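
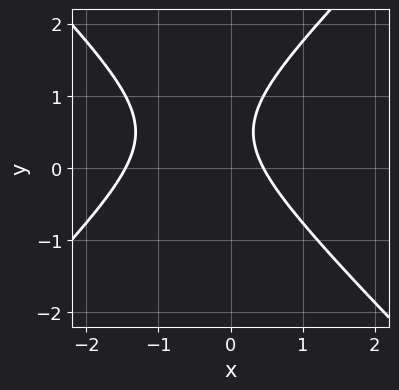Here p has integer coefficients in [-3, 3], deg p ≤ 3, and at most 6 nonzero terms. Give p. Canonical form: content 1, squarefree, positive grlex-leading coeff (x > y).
3*x^2 - 3*y^2 + 3*x + 3*y - 2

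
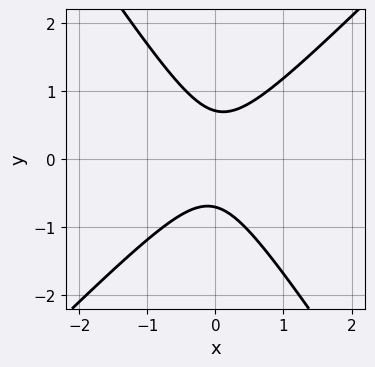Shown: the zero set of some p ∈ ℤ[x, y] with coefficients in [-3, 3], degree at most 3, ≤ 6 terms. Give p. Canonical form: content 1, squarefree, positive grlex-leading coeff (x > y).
1. deg p = 2.
2. From the axis intercepts and sections: the curve avoids every integer x-axis point in the box.
3. Together with the visible shape, these determine p as stated.

3*x^2 - x*y - 2*y^2 + 1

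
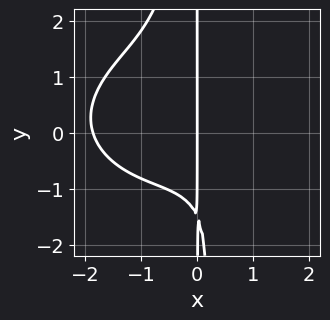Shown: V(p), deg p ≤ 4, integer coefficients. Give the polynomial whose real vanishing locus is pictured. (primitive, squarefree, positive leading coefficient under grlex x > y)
x^4 + 2*x^2*y^2 + x^3 + 2*x*y + 3*x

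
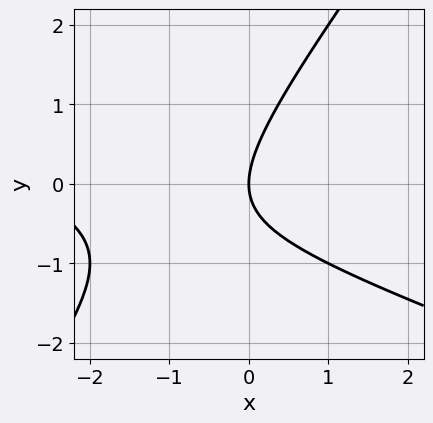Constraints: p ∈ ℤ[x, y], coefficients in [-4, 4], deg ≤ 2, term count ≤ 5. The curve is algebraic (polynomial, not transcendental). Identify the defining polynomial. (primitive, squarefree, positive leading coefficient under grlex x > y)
x^2 + 2*x*y - 2*y^2 + 3*x

1. The degree is 2 — no degree-1 curve has this shape.
2. Observable constraints: it crosses the y-axis at the gridline y = 0; it crosses the x-axis at the gridline x = 0.
3. These observations pin down the coefficients.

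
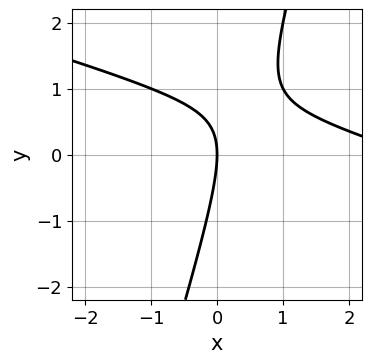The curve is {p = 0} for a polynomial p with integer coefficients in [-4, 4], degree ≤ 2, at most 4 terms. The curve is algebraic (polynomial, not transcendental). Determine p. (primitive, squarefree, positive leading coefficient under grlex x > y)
x^2 + 3*x*y - y^2 - 3*x

1. The degree is 2 — the shape is more complex than any degree-1 curve.
2. Reading off the gridlines: one y-axis crossing is at y = 0; it crosses the x-axis at the gridline x = 0.
3. Putting this together gives p.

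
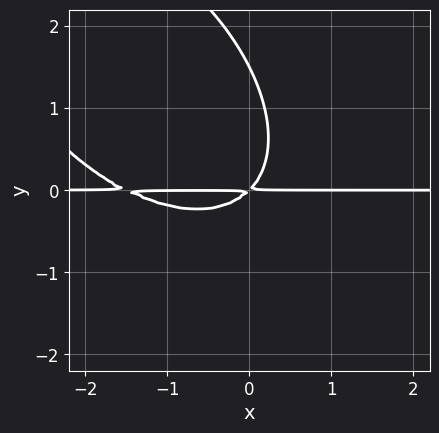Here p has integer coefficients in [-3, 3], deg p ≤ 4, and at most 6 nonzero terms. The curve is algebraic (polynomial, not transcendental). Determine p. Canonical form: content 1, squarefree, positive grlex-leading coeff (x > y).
2*x^2*y + 2*x*y^2 + 2*y^3 + 3*x*y - 3*y^2

1. Degree: no degree-2 curve has this shape, so deg p = 3.
2. Against the integer gridlines: the visible x-axis segment lies entirely on the curve.
3. Fitting integer coefficients to these (and the overall shape) gives p.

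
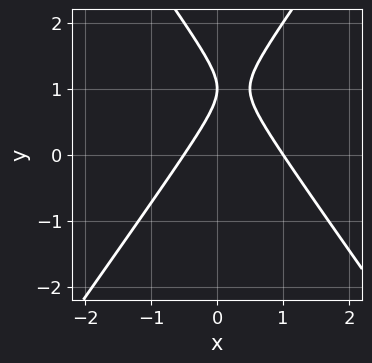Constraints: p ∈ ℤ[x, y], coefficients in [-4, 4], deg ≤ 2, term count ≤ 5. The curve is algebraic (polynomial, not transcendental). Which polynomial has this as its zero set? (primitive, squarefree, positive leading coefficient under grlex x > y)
2*x^2 - y^2 - x + 2*y - 1

1. The degree is 2 — a generic line meets the curve in up to 2 points.
2. From the axis intercepts and sections: one y-axis crossing is at y = 1; it crosses the x-axis at the gridline x = 1.
3. Putting this together gives p.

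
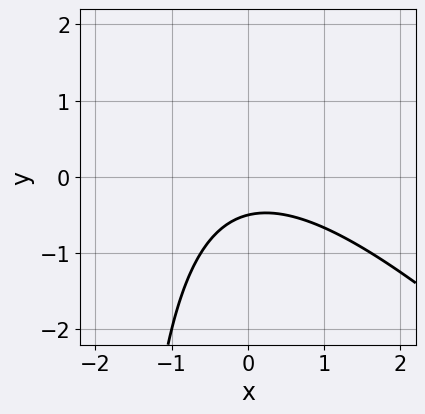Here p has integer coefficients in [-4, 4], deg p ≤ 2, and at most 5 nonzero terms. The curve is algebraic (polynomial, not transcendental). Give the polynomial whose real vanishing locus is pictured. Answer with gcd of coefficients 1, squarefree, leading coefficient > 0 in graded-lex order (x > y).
x^2 + x*y + 2*y + 1

1. The degree is 2 — no degree-1 curve has this shape.
2. Checking where it meets the axes: it misses every integer gridline on the x-axis.
3. Fitting integer coefficients to these (and the overall shape) gives p.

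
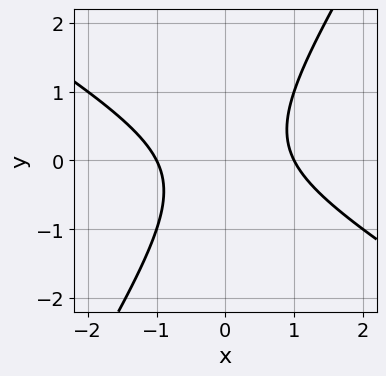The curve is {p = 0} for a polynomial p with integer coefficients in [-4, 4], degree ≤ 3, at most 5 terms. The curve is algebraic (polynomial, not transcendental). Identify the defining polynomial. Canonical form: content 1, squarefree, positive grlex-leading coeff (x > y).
x^2 + x*y - y^2 - 1

1. The degree is 2 — no degree-1 curve has this shape.
2. Against the integer gridlines: the curve avoids every integer y-axis point in the box; the x-axis gridline crossings are at x ∈ {-1, 1}.
3. Assembling these constraints gives the stated polynomial.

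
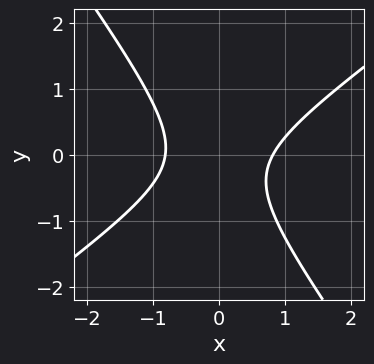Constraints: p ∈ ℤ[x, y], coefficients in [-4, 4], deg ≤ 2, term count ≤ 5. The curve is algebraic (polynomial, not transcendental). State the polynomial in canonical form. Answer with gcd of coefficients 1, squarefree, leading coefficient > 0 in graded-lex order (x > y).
(a) Degree: a generic line meets the curve in up to 2 points, so deg p = 2.
(b) Observable constraints: it misses every integer gridline on the y-axis.
(c) Fitting integer coefficients to these (and the overall shape) gives p.

3*x^2 - 2*x*y - 3*y^2 - y - 2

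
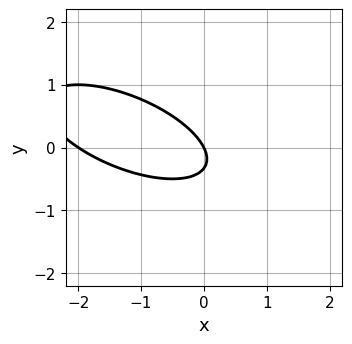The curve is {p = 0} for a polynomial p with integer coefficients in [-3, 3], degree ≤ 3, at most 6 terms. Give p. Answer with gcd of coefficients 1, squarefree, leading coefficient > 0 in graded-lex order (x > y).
(a) Degree: the shape is more complex than any degree-1 curve, so deg p = 2.
(b) Checking where it meets the axes: among the integer gridlines, it crosses the x-axis at x ∈ {-2, 0}; it crosses the y-axis at the gridline y = 0.
(c) Solving for integer coefficients yields p as stated.

x^2 + 2*x*y + 3*y^2 + 2*x + y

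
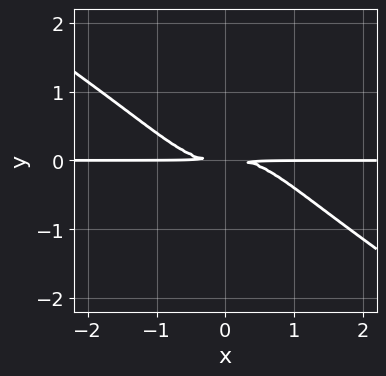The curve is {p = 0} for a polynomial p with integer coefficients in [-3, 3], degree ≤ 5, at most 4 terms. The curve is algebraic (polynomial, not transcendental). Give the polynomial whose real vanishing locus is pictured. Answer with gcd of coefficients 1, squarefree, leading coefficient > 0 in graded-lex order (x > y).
1. The degree is 4 — no degree-3 curve has this shape.
2. Checking where it meets the axes: every point of the x-axis in the box is on the curve.
3. Solving for integer coefficients yields p as stated.

2*x^3*y + 3*x^2*y^2 + 2*y^2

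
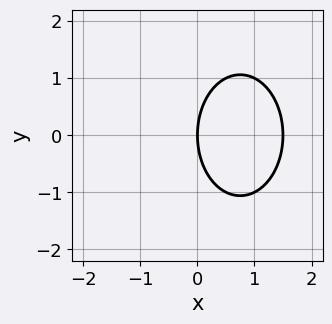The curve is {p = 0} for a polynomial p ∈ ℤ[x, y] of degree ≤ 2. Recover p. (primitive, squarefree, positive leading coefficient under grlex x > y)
The degree is 2 — no degree-1 curve has this shape.
Symmetries: the y ↦ −y reflection is a symmetry, so y appears only in even powers.
Checking where it meets the axes: it meets the y-axis at y = 0 (among the integer gridlines); one x-axis crossing is at x = 0.
The integer polynomial consistent with all of this is the stated p.

2*x^2 + y^2 - 3*x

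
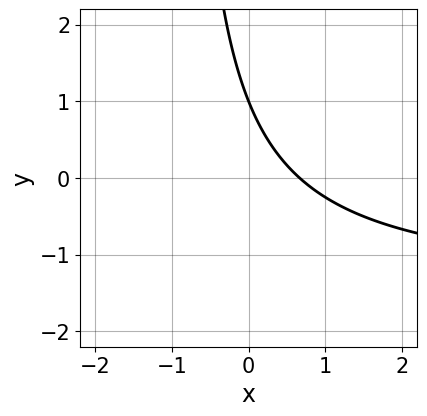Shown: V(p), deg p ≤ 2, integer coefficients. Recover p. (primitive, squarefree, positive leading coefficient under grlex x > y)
2*x*y + 3*x + 2*y - 2

Degree: no degree-1 curve has this shape, so deg p = 2.
Against the integer gridlines: one y-axis crossing is at y = 1.
Putting this together gives p.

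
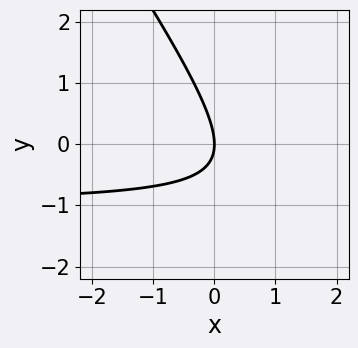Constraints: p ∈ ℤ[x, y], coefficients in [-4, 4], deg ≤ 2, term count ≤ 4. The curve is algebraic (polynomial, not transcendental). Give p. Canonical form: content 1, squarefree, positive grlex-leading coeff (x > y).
3*x*y + 2*y^2 + 3*x

1. Degree: the shape is more complex than any degree-1 curve, so deg p = 2.
2. From the axis intercepts and sections: one x-axis crossing is at x = 0; it meets the y-axis at y = 0 (among the integer gridlines).
3. Putting this together gives p.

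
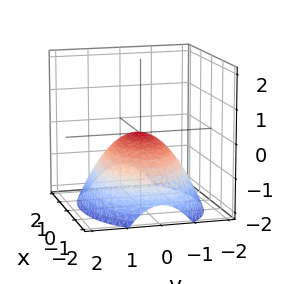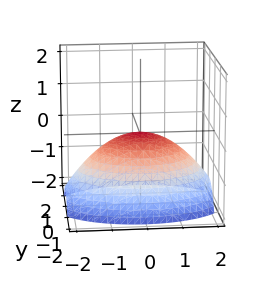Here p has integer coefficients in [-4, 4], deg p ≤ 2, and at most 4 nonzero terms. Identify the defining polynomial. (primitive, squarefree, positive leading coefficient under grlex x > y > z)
First, the degree is 2 — a paraboloid; a quadric.
Next, symmetries: the x ↦ −x reflection is a symmetry, so x appears only in even powers; the y ↦ −y reflection is a symmetry, so y appears only in even powers.
Then, from the visible intercepts: it crosses the y-axis at the gridline y = 0; it meets the x-axis at x = 0 (among the integer gridlines).
Finally, the integer polynomial consistent with all of this is the stated p.

x^2 + 2*y^2 + 3*z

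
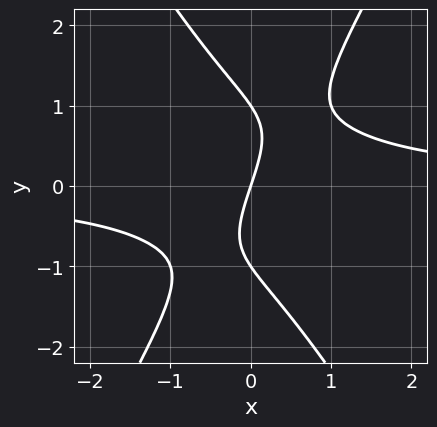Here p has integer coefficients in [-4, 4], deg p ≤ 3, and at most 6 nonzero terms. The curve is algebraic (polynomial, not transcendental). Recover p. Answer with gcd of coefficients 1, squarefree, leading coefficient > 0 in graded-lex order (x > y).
(a) deg p = 3. A generic line meets the curve in up to 3 points.
(b) Against the integer gridlines: among the integer gridlines, it crosses the y-axis at y ∈ {-1, 0, 1}; one x-axis crossing is at x = 0.
(c) Matching integer coefficients to the picture gives p.

3*x^2*y - y^3 - 3*x + y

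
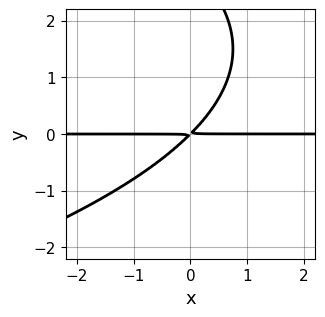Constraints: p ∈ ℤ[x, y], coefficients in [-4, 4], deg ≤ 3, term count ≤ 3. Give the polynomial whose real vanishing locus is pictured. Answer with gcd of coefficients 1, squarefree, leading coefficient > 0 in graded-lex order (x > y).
1. The degree is 3 — no degree-2 curve has this shape.
2. From the axis intercepts and sections: every point of the x-axis in the box is on the curve.
3. Together with the visible shape, these determine p as stated.

y^3 + 3*x*y - 3*y^2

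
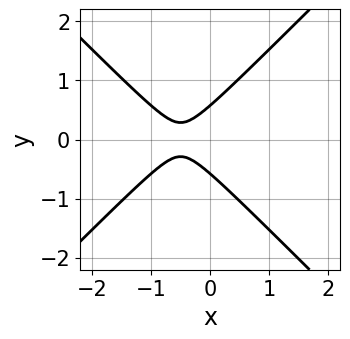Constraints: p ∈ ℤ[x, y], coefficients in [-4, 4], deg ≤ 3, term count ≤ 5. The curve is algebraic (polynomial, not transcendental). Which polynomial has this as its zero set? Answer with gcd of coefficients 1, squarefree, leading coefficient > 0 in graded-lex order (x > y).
3*x^2 - 3*y^2 + 3*x + 1

deg p = 2. No degree-1 curve has this shape.
Symmetries: it's symmetric under y → −y, forcing even powers of y.
From the visible intercepts: it misses every integer gridline on the x-axis.
These observations pin down the coefficients.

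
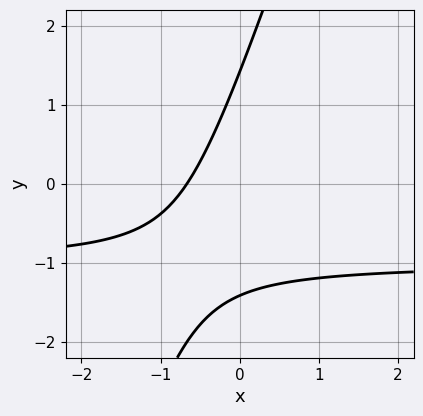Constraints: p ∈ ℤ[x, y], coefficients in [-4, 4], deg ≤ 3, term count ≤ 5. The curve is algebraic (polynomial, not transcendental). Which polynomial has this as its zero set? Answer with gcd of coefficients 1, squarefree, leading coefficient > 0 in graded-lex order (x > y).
3*x*y - y^2 + 3*x + 2

(a) The degree is 2 — the shape is more complex than any degree-1 curve.
(b) Putting this together gives p.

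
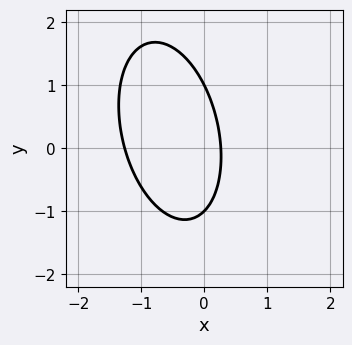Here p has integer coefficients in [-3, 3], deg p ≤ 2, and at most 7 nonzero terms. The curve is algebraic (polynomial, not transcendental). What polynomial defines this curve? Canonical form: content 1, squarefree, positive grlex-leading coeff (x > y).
First, deg p = 2.
Next, against the integer gridlines: among the integer gridlines, it crosses the y-axis at y ∈ {-1, 1}.
Finally, fitting integer coefficients to these (and the overall shape) gives p.

3*x^2 + x*y + y^2 + 3*x - 1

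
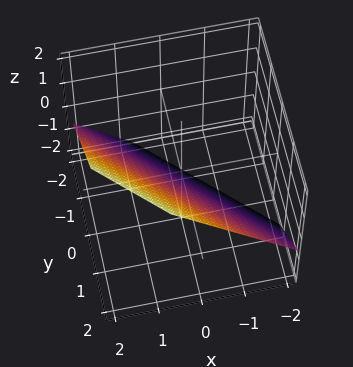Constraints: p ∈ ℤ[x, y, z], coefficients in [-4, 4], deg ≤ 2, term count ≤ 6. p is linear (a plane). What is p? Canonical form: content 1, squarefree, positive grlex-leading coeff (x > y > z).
Degree: every cross-section is a straight line — this is a plane, so deg p = 1.
The integer polynomial consistent with all of this is the stated p.

3*x + 3*y - 3*z - 2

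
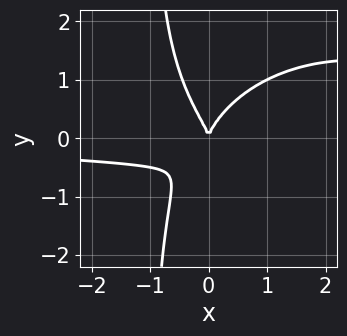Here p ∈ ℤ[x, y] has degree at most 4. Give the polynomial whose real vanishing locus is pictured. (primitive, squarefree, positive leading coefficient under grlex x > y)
x^3*y + 2*x*y^3 - 3*x^2*y + 2*y^3 - 2*x^2

(a) The degree is 4 — a generic line meets the curve in up to 4 points.
(b) Checking where it meets the axes: it meets the x-axis at x = 0 (among the integer gridlines); one y-axis crossing is at y = 0.
(c) Matching integer coefficients to the picture gives p.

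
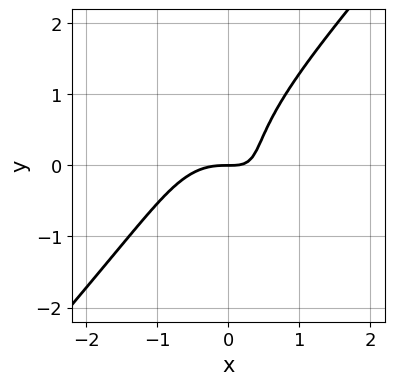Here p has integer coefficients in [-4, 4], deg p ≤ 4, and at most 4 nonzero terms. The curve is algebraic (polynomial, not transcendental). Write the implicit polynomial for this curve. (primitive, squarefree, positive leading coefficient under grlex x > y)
3*x^3 - 2*y^3 + 3*x*y - 2*y

1. The degree is 3 — the shape is more complex than any degree-2 curve.
2. From the visible intercepts: one y-axis crossing is at y = 0; one x-axis crossing is at x = 0.
3. The integer polynomial consistent with all of this is the stated p.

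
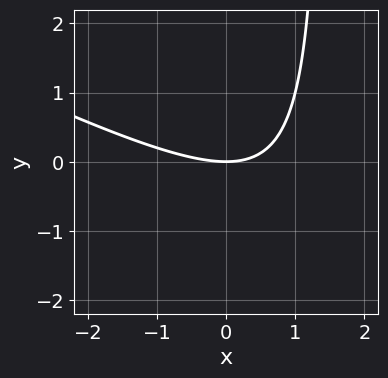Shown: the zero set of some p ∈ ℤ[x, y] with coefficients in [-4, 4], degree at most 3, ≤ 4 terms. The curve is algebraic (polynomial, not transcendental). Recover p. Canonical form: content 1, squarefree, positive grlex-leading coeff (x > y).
First, deg p = 2. No degree-1 curve has this shape.
Next, from the axis intercepts and sections: it crosses the y-axis at the gridline y = 0; it crosses the x-axis at the gridline x = 0.
Finally, solving for integer coefficients yields p as stated.

x^2 + 2*x*y - 3*y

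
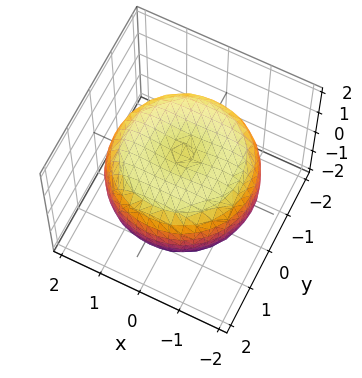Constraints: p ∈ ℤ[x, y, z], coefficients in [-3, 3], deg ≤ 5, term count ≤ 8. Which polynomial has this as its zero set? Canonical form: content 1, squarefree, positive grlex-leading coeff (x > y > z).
x^4 + 2*x^2*y^2 + y^4 - 2*x^2 - 2*y^2 + 3*z^2 - 3

deg p = 4. No degree-3 surface has this shape.
By symmetry, the z-axis is an axis of rotation, so x and y enter only as x² + y².
Observable constraints: a circular section at z = 1 has radius between 1 and 2; among the integer gridlines, it crosses the z-axis at z ∈ {-1, 1}.
Assembling these constraints gives the stated polynomial.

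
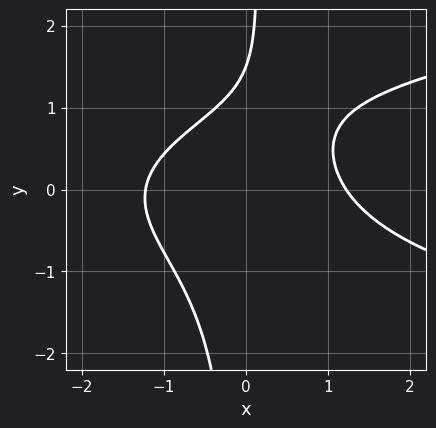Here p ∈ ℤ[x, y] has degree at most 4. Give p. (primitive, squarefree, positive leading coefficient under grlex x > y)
(a) deg p = 3.
(b) Solving for integer coefficients yields p as stated.

3*x*y^2 - 2*x^2 - x*y - 2*y + 3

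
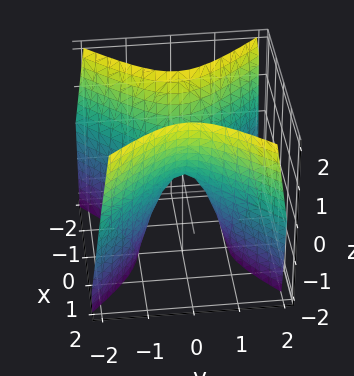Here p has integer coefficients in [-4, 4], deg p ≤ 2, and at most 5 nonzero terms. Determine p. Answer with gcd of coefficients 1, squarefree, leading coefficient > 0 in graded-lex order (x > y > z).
2*x^2 - 2*y^2 - z

(a) deg p = 2. A hyperbolic paraboloid; a quadric.
(b) Symmetries: it's symmetric under y → −y, forcing even powers of y; mirror symmetry x ↦ −x ⇒ only even powers of x.
(c) Reading off the gridlines: one z-axis crossing is at z = 0; one y-axis crossing is at y = 0; it meets the x-axis at x = 0 (among the integer gridlines).
(d) Putting this together gives p.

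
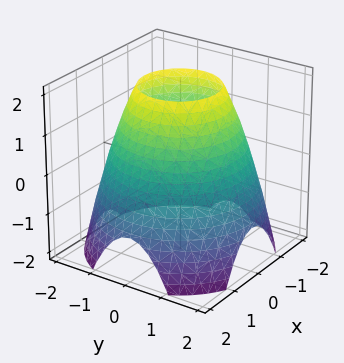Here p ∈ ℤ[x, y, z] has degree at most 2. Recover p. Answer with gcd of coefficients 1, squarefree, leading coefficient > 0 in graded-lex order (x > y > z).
deg p = 2. A generic line meets the surface in up to 2 points.
Symmetries: rotational symmetry about the z-axis ⇒ p depends on x, y only through x² + y².
Against the integer gridlines: the surface avoids every integer z-axis point in the box; a circular section at z = 1 has radius between 1 and 2.
Assembling these constraints gives the stated polynomial.

x^2 + y^2 + z - 3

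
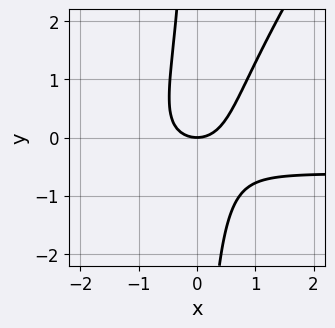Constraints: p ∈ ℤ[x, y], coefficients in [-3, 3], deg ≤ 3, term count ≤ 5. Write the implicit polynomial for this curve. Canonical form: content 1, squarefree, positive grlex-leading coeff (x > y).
First, degree: the shape is more complex than any degree-2 curve, so deg p = 3.
Then, observable constraints: it crosses the x-axis at the gridline x = 0; it crosses the y-axis at the gridline y = 0.
Finally, assembling these constraints gives the stated polynomial.

3*x^2*y - 2*x*y^2 + 2*x^2 - 2*y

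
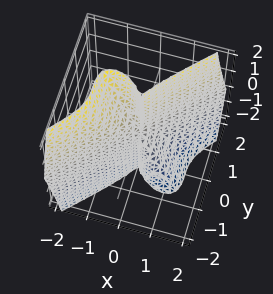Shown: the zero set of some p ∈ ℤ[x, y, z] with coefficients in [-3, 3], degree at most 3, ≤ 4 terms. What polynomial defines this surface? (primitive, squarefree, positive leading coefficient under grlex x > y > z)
3*x^3 + 2*x^2*z - 3*y^3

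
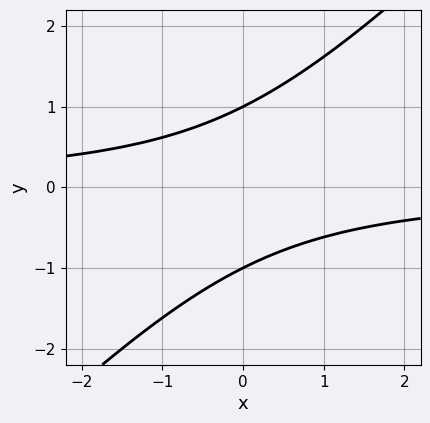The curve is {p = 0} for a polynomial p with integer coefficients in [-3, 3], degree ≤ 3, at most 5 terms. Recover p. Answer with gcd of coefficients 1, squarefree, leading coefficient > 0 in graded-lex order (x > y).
First, degree: a generic line meets the curve in up to 2 points, so deg p = 2.
Then, against the integer gridlines: among the integer gridlines, it crosses the y-axis at y ∈ {-1, 1}; no x-intercept at any integer in the box.
Finally, matching integer coefficients to the picture gives p.

x*y - y^2 + 1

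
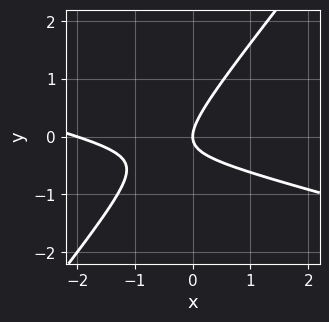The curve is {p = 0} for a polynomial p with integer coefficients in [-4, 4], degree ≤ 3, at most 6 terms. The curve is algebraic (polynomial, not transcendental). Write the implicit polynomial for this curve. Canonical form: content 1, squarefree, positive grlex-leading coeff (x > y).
The degree is 2 — a generic line meets the curve in up to 2 points.
Reading off the gridlines: the x-axis gridline crossings are at x ∈ {-2, 0}; one y-axis crossing is at y = 0.
The integer polynomial consistent with all of this is the stated p.

x^2 + 3*x*y - 3*y^2 + 2*x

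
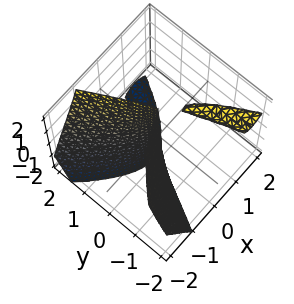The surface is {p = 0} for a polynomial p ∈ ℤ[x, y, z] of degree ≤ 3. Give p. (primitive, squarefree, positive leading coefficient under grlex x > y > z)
3*x^3 - x*y^2 + 3*x*y*z + 3*y^2 + x

1. I count 3 distinct pieces. They look like related sheets of one shape, so recover p as a whole.
2. Degree: a generic line meets the surface in up to 3 points, so deg p = 3.
3. Checking where it meets the axes: it meets the x-axis at x = 0 (among the integer gridlines); one y-axis crossing is at y = 0; the visible z-axis segment lies entirely on the surface.
4. Putting this together gives p.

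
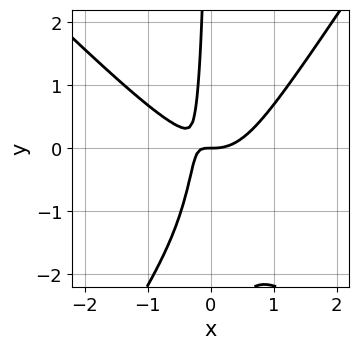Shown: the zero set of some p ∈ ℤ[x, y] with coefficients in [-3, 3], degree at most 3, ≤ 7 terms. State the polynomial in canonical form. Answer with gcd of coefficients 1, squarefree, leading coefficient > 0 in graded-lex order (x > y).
(a) The degree is 3 — no degree-2 curve has this shape.
(b) Checking where it meets the axes: it meets the x-axis at x = 0 (among the integer gridlines); it meets the y-axis at y = 0 (among the integer gridlines).
(c) The integer polynomial consistent with all of this is the stated p.

3*x^3 + x^2*y - 2*x*y^2 - 3*x*y - y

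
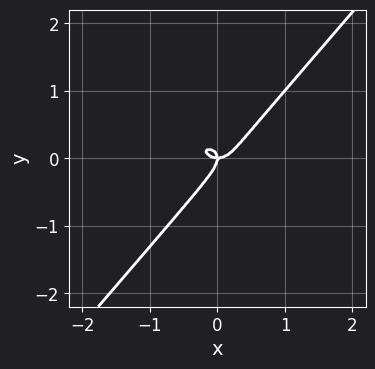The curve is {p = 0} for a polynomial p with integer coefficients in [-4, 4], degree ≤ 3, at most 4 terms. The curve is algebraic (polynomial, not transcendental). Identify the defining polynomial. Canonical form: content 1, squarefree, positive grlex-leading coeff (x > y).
2*x^3 + 2*x*y^2 - 3*y^3 - x*y

1. Degree: a generic line meets the curve in up to 3 points, so deg p = 3.
2. From the visible intercepts: one x-axis crossing is at x = 0; it crosses the y-axis at the gridline y = 0.
3. Together with the visible shape, these determine p as stated.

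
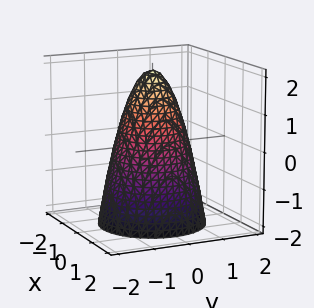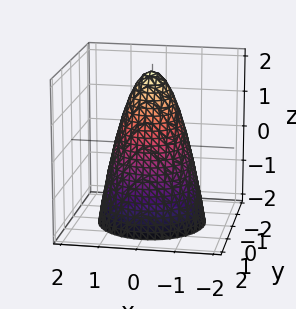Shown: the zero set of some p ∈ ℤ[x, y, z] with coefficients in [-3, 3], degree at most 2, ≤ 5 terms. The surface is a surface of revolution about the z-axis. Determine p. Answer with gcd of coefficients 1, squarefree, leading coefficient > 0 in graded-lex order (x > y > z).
2*x^2 + 2*y^2 + z - 2

First, the degree is 2 — a generic line meets the surface in up to 2 points.
Then, symmetries: rotational symmetry about the z-axis ⇒ p depends on x, y only through x² + y².
Then, reading off the gridlines: a circular section at z = 0 has radius exactly 1; the x-axis gridline crossings are at x ∈ {-1, 1}.
Finally, these observations pin down the coefficients. Check: (0, 0, 2) on the z-axis lies on the surface, and p(0, 0, 2) = 0. ✓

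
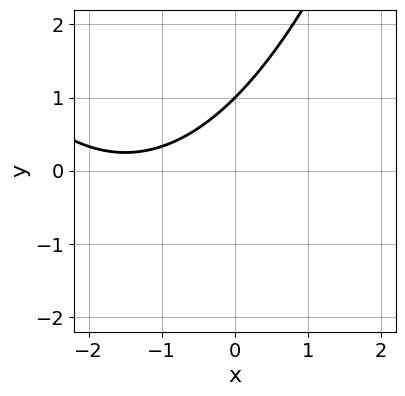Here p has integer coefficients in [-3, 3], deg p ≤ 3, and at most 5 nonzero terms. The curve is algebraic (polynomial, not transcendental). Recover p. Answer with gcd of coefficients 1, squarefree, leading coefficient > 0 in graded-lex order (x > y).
x^2 + 3*x - 3*y + 3

Degree: the shape is more complex than any degree-1 curve, so deg p = 2.
Checking where it meets the axes: the curve avoids every integer x-axis point in the box; one y-axis crossing is at y = 1.
Fitting integer coefficients to these (and the overall shape) gives p.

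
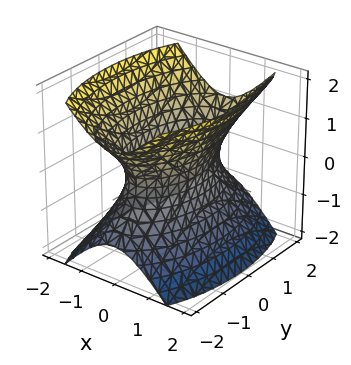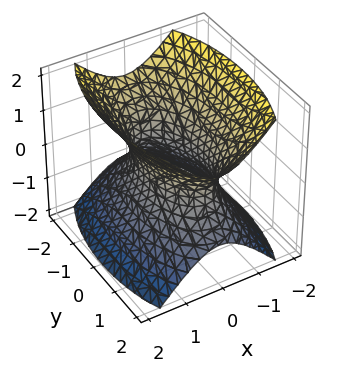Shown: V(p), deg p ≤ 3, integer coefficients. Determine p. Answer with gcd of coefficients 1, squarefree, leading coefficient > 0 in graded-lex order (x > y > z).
3*x^2 + y^2 - 2*z^2 - 2

Degree: one connected sheet with a waist; a quadric, so deg p = 2.
Symmetries: it's symmetric under x → −x, forcing even powers of x; the y ↦ −y reflection is a symmetry, so y appears only in even powers; mirror symmetry z ↦ −z ⇒ only even powers of z.
Observable constraints: the surface avoids every integer z-axis point in the box.
Fitting integer coefficients to these (and the overall shape) gives p.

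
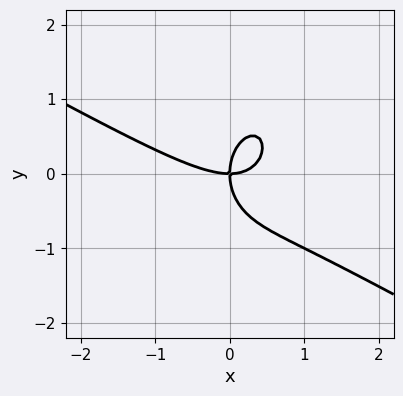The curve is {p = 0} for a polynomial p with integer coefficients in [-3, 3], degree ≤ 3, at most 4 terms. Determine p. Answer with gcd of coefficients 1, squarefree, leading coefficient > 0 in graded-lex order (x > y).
2*x^3 + 3*x^2*y + 2*y^3 - 3*x*y

1. deg p = 3.
2. From the visible intercepts: it crosses the y-axis at the gridline y = 0; it crosses the x-axis at the gridline x = 0.
3. Putting this together gives p.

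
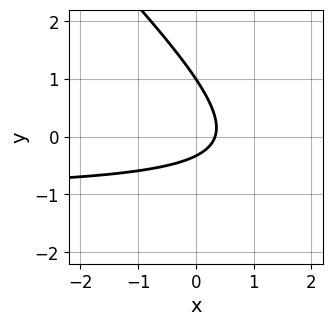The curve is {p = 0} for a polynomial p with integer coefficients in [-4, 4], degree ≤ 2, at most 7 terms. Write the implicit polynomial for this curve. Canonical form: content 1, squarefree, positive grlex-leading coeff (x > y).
(a) Degree: the shape is more complex than any degree-1 curve, so deg p = 2.
(b) Checking where it meets the axes: it crosses the y-axis at the gridline y = 1.
(c) Matching integer coefficients to the picture gives p.

3*x*y + 3*y^2 + 3*x - 2*y - 1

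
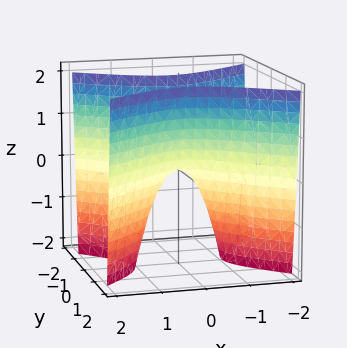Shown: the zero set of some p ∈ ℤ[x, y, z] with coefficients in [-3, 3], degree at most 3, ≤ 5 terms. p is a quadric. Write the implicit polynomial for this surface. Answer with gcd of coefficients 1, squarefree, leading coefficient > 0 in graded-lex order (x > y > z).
(a) The degree is 2 — a saddle surface; a quadric.
(b) Symmetries: the x ↦ −x reflection is a symmetry, so x appears only in even powers; mirror symmetry y ↦ −y ⇒ only even powers of y.
(c) From the axis intercepts and sections: it crosses the x-axis at the gridline x = 0; it meets the z-axis at z = 0 (among the integer gridlines); one y-axis crossing is at y = 0.
(d) Putting this together gives p.

2*x^2 - 3*y^2 + z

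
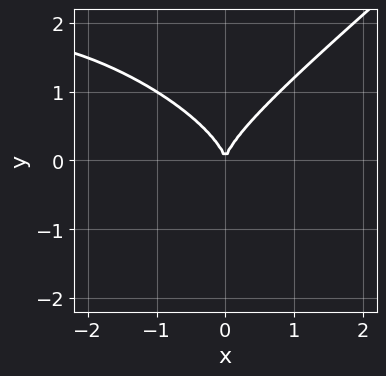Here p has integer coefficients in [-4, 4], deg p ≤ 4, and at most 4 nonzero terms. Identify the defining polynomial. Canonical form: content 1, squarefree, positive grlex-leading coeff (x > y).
x^3 + x^2*y - 3*y^3 + 3*x^2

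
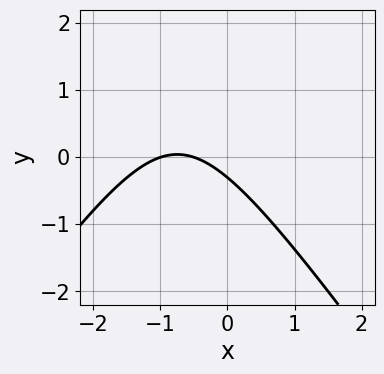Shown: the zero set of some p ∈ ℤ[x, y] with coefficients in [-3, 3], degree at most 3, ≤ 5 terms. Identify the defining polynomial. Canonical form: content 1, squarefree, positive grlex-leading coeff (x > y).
(a) Degree: the shape is more complex than any degree-1 curve, so deg p = 2.
(b) Reading off the gridlines: it crosses the x-axis at the gridline x = -1.
(c) Together with the visible shape, these determine p as stated.

2*x^2 - y^2 + 3*x + 3*y + 1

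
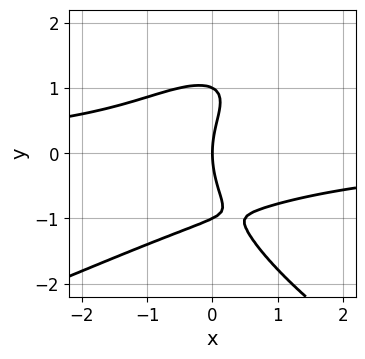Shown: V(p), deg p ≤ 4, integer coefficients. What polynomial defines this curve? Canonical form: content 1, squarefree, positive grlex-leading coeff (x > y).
y^4 + 2*x^2*y - 2*x*y^2 - y^2 + 3*x

1. deg p = 4.
2. Reading off the gridlines: it meets the x-axis at x = 0 (among the integer gridlines); the y-axis gridline crossings are at y ∈ {-1, 0, 1}.
3. Fitting integer coefficients to these (and the overall shape) gives p.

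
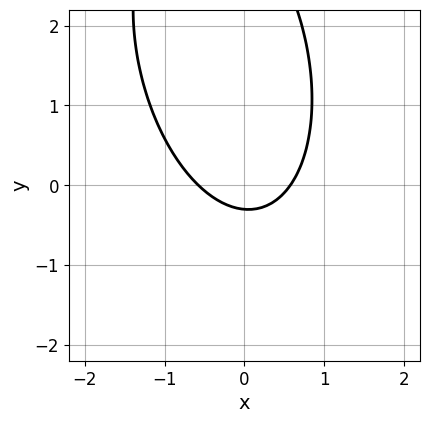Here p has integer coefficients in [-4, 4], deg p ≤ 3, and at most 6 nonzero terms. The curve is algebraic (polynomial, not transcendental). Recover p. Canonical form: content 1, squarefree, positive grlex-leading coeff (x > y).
1. The degree is 2 — the shape is more complex than any degree-1 curve.
2. Matching integer coefficients to the picture gives p.

3*x^2 + x*y + y^2 - 3*y - 1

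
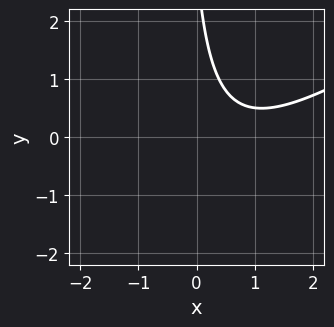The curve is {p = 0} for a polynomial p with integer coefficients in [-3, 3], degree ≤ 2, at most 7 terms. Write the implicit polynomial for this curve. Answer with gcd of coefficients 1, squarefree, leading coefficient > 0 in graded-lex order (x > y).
2*x^2 - 3*x*y - 3*x - y + 3

First, the degree is 2 — the shape is more complex than any degree-1 curve.
Then, from the axis intercepts and sections: it misses every integer gridline on the x-axis; it misses every integer gridline on the y-axis.
Finally, assembling these constraints gives the stated polynomial.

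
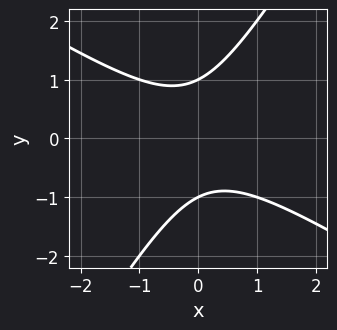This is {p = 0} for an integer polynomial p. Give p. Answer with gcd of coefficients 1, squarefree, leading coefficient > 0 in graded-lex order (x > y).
x^2 + x*y - y^2 + 1

1. Degree: a generic line meets the curve in up to 2 points, so deg p = 2.
2. Reading off the gridlines: among the integer gridlines, it crosses the y-axis at y ∈ {-1, 1}; no x-intercept at any integer in the box.
3. Putting this together gives p.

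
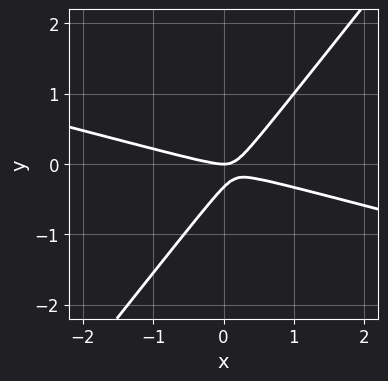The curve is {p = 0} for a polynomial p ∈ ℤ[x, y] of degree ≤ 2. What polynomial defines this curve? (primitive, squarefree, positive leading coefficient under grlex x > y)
1. deg p = 2.
2. From the axis intercepts and sections: one y-axis crossing is at y = 0; it crosses the x-axis at the gridline x = 0.
3. Together with the visible shape, these determine p as stated.

x^2 + 3*x*y - 3*y^2 - y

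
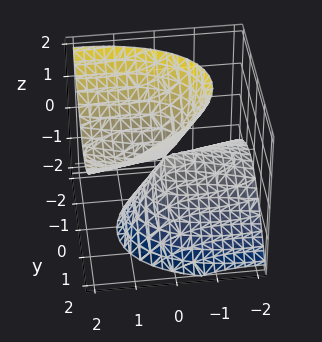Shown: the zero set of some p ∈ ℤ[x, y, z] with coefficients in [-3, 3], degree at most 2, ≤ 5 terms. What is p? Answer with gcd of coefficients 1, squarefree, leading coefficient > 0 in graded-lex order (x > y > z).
x^2 - x*y - 3*x*z + 3*y^2 - 2*z^2

First, degree: no degree-1 surface has this shape, so deg p = 2.
Then, against the integer gridlines: one z-axis crossing is at z = 0; it crosses the x-axis at the gridline x = 0; it crosses the y-axis at the gridline y = 0.
Finally, these observations pin down the coefficients.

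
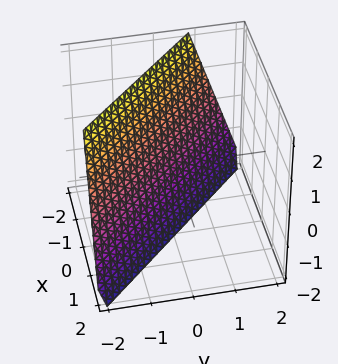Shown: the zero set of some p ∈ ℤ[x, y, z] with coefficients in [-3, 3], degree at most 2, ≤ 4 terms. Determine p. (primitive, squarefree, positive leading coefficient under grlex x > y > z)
First, deg p = 1. Every cross-section is a straight line — this is a plane.
Then, reading off the gridlines: it meets the z-axis at z = -2 (among the integer gridlines).
Finally, fitting integer coefficients to these (and the overall shape) gives p.

3*x + 3*y + z + 2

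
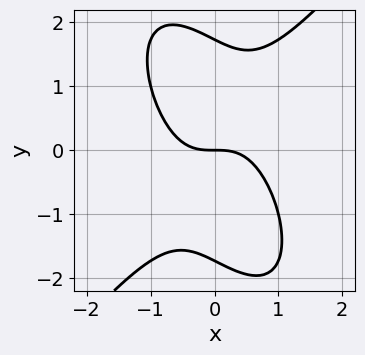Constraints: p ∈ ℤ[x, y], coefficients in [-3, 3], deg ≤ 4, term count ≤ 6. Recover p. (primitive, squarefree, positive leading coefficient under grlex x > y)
3*x^3 - x*y^2 - y^3 + 3*y

(a) Degree: the shape is more complex than any degree-2 curve, so deg p = 3.
(b) From the visible intercepts: it crosses the x-axis at the gridline x = 0; it crosses the y-axis at the gridline y = 0.
(c) Assembling these constraints gives the stated polynomial.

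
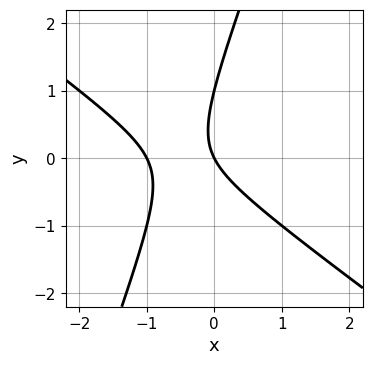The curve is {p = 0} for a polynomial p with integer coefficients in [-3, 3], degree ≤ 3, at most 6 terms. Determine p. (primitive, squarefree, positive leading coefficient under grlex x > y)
1. Degree: the shape is more complex than any degree-1 curve, so deg p = 2.
2. Checking where it meets the axes: among the integer gridlines, it crosses the x-axis at x ∈ {-1, 0}; the y-axis gridline crossings are at y ∈ {0, 1}.
3. Fitting integer coefficients to these (and the overall shape) gives p.

2*x^2 + 2*x*y - y^2 + 2*x + y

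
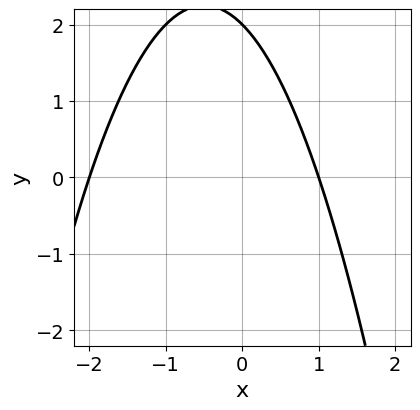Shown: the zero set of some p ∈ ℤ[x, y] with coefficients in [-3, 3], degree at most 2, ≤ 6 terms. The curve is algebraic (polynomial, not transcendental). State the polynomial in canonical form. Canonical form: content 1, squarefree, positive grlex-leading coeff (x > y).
x^2 + x + y - 2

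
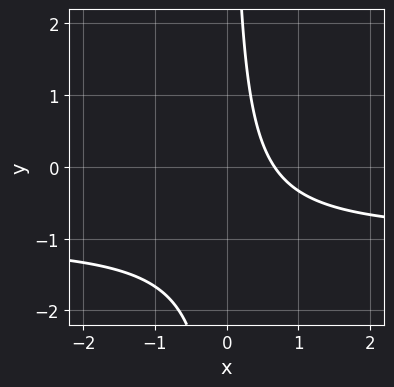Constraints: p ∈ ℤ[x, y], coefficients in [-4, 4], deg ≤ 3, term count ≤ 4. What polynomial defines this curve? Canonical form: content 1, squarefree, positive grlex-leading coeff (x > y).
First, the degree is 2 — a generic line meets the curve in up to 2 points.
Next, observable constraints: it misses every integer gridline on the y-axis.
Finally, solving for integer coefficients yields p as stated.

3*x*y + 3*x - 2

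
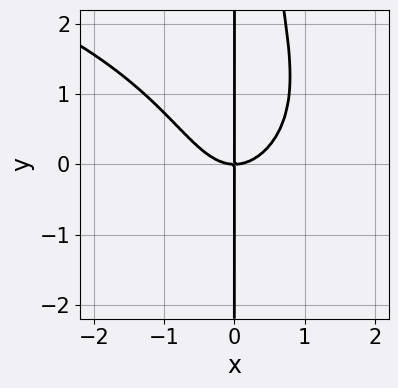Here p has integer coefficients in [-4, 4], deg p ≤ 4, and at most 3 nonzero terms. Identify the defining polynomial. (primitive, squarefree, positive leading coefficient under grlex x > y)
x^2*y^2 + 2*x^3 - 2*x*y

1. The degree is 4 — the shape is more complex than any degree-3 curve.
2. From the visible intercepts: the visible y-axis segment lies entirely on the curve; it crosses the x-axis at the gridline x = 0.
3. Together with the visible shape, these determine p as stated.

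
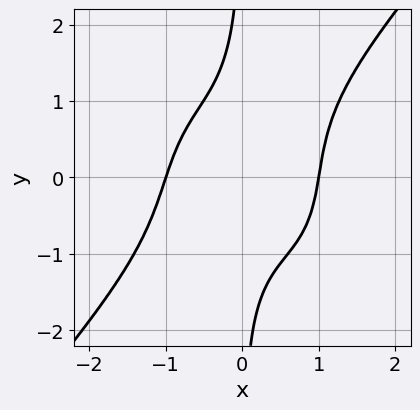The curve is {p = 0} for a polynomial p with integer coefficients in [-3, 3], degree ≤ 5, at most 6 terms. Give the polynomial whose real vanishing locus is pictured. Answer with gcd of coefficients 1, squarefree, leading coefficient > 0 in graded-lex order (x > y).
First, degree: a generic line meets the curve in up to 4 points, so deg p = 4.
Then, reading off the gridlines: the x-axis gridline crossings are at x ∈ {-1, 1}; no y-intercept at any integer in the box.
Finally, solving for integer coefficients yields p as stated.

3*x^4 - 2*x*y^3 + x^2*y - 3*x*y - 3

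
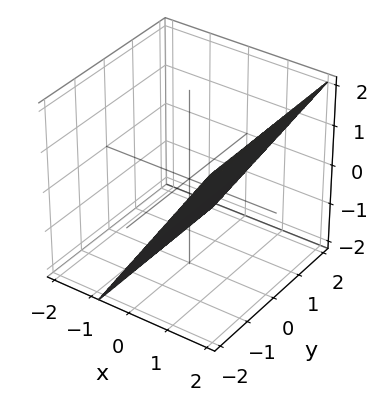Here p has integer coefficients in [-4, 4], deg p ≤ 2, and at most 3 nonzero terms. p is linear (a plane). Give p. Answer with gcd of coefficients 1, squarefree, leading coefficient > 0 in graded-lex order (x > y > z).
1. The degree is 1 — the surface is flat (a plane).
2. Checking where it meets the axes: the surface avoids every integer y-axis point in the box; it meets the z-axis at z = -1 (among the integer gridlines).
3. Putting this together gives p.

3*x - 2*z - 2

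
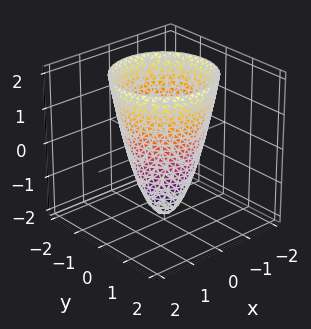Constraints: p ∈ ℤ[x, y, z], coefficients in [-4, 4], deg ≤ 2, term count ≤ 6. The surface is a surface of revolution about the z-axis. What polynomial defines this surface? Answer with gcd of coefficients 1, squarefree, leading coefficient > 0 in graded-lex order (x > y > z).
First, the degree is 2 — a generic line meets the surface in up to 2 points.
Next, symmetry: the z-axis is an axis of rotation, so x and y enter only as x² + y².
Then, observable constraints: the y-axis gridline crossings are at y ∈ {-1, 1}; a circular section at z = 2 has radius between 1 and 2.
Finally, putting this together gives p. Check: (0, 0, -2) on the z-axis lies on the surface, and p(0, 0, -2) = 0. ✓

2*x^2 + 2*y^2 - z - 2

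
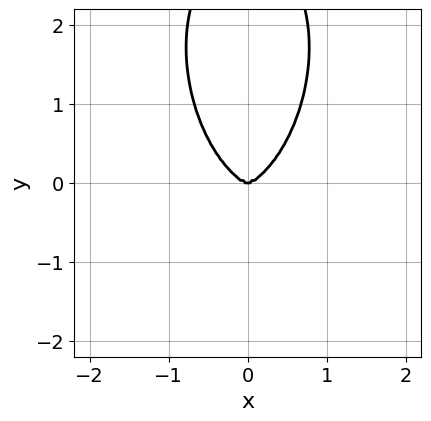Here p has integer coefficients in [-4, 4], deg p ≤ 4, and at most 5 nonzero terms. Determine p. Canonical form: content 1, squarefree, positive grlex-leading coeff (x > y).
(a) deg p = 4.
(b) Symmetries: mirror symmetry x ↦ −x ⇒ only even powers of x.
(c) Against the integer gridlines: one x-axis crossing is at x = 0; one y-axis crossing is at y = 0.
(d) These observations pin down the coefficients.

3*x^4 + 3*x^2*y^2 + y^4 - 3*y^3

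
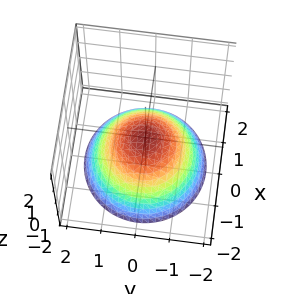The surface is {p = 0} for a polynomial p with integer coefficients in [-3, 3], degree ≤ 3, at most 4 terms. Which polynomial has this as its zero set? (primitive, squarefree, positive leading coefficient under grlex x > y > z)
First, the degree is 2 — a paraboloid; a quadric.
Then, symmetries: rotational symmetry about the z-axis ⇒ p depends on x, y only through x² + y².
Next, observable constraints: it crosses the x-axis at the gridline x = 0; it meets the y-axis at y = 0 (among the integer gridlines); it meets the z-axis at z = 0 (among the integer gridlines).
Finally, together with the visible shape, these determine p as stated.

2*x^2 + 2*y^2 + 3*z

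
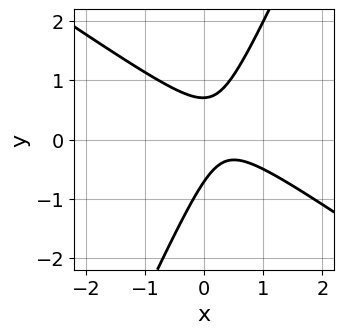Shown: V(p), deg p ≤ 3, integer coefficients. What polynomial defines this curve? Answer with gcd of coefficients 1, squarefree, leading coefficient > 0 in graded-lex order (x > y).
(a) Degree: a generic line meets the curve in up to 2 points, so deg p = 2.
(b) Against the integer gridlines: the curve avoids every integer x-axis point in the box.
(c) The integer polynomial consistent with all of this is the stated p.

3*x^2 + 3*x*y - 2*y^2 - 2*x + 1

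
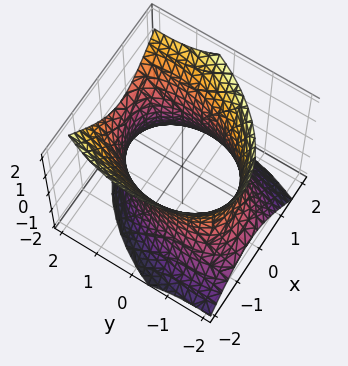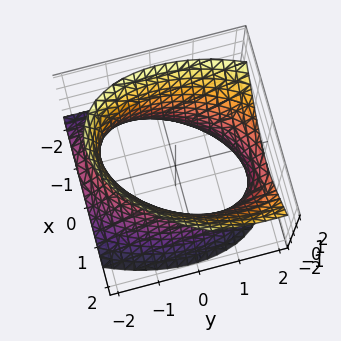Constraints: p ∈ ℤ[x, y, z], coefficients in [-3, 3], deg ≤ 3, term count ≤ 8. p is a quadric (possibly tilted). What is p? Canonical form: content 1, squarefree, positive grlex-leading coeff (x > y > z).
2*x^2 - x*y + y^2 - y*z - z^2 - 3

1. Degree: a generic line meets the surface in up to 2 points, so deg p = 2.
2. Against the integer gridlines: it misses every integer gridline on the z-axis.
3. These observations pin down the coefficients.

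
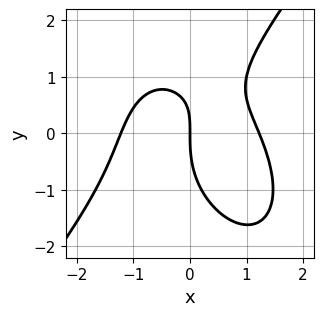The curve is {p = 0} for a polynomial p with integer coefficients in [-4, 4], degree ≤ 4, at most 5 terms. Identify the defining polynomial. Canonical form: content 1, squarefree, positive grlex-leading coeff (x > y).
2*x^3 - y^3 + 2*x*y - 3*x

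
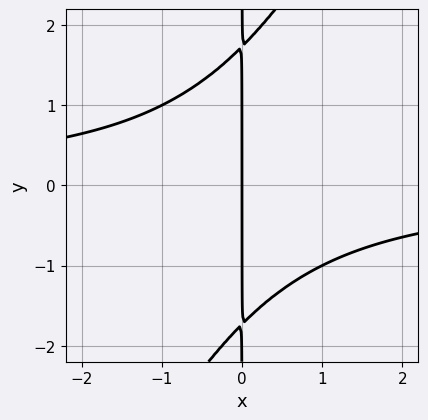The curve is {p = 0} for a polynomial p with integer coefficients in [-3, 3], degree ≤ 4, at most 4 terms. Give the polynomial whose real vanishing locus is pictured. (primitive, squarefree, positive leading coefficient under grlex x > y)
2*x^2*y - x*y^2 + 3*x

(a) Degree: a generic line meets the curve in up to 3 points, so deg p = 3.
(b) From the visible intercepts: the visible y-axis segment lies entirely on the curve; it crosses the x-axis at the gridline x = 0.
(c) These observations pin down the coefficients.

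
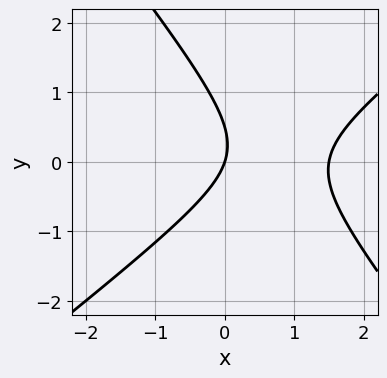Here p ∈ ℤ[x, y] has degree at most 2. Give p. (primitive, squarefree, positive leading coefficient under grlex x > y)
2*x^2 - x*y - 2*y^2 - 3*x + y

First, degree: the shape is more complex than any degree-1 curve, so deg p = 2.
Next, against the integer gridlines: it crosses the x-axis at the gridline x = 0; it meets the y-axis at y = 0 (among the integer gridlines).
Finally, the integer polynomial consistent with all of this is the stated p.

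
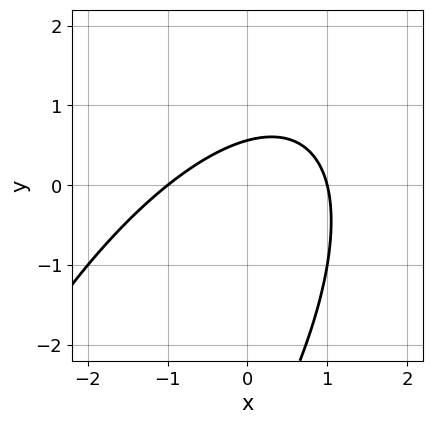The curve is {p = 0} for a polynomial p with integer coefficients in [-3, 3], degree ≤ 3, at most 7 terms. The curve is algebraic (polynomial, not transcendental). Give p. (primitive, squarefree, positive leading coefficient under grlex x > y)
2*x^2 - 2*x*y + y^2 + 3*y - 2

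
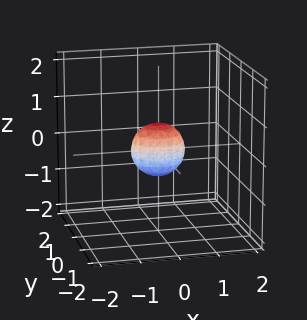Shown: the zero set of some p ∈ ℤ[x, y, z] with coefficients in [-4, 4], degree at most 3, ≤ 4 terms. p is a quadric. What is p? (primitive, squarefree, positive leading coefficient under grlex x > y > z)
2*x^2 + 3*y^2 + 2*z^2 - 1

(a) Degree: a closed, bounded, convex surface; a quadric, so deg p = 2.
(b) Symmetries: it's symmetric under z → −z, forcing even powers of z; mirror symmetry x ↦ −x ⇒ only even powers of x; mirror symmetry y ↦ −y ⇒ only even powers of y.
(c) These observations pin down the coefficients.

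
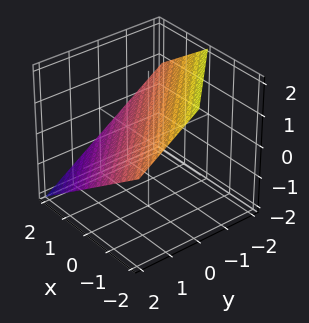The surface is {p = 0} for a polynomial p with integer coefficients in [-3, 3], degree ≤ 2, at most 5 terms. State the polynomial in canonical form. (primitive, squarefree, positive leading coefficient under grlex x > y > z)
2*x + 2*y + 3*z - 2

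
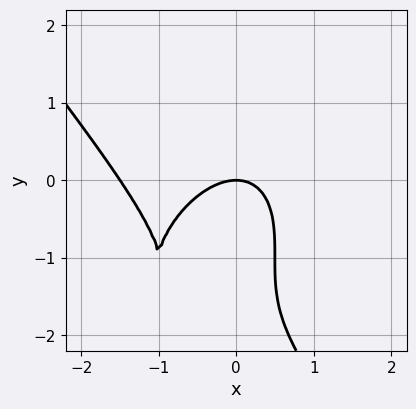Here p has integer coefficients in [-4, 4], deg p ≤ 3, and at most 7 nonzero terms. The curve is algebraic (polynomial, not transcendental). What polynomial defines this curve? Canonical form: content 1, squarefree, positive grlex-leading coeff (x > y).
Degree: no degree-2 curve has this shape, so deg p = 3.
Observable constraints: one x-axis crossing is at x = 0; it meets the y-axis at y = 0 (among the integer gridlines).
Together with the visible shape, these determine p as stated.

2*x^3 + y^3 + 3*x^2 + 3*y^2 + 3*y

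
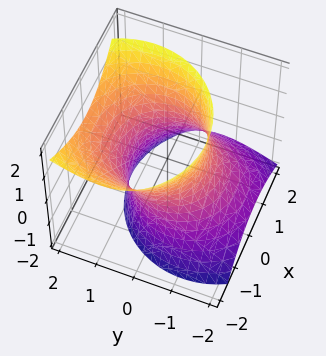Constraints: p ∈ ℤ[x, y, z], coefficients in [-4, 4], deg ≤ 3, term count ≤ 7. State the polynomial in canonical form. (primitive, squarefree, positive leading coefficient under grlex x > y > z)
First, deg p = 2.
Then, from the visible intercepts: the surface avoids every integer z-axis point in the box.
Finally, these observations pin down the coefficients.

2*x^2 + x*z + 2*y^2 - 2*y*z - z^2 - 3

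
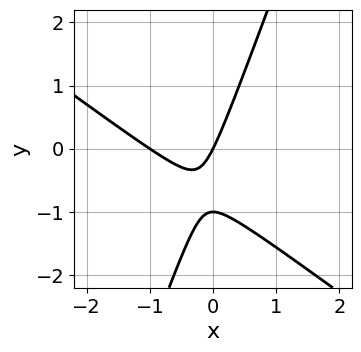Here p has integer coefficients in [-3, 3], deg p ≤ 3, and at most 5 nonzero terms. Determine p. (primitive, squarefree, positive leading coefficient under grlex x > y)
2*x^2 + 2*x*y - y^2 + 2*x - y

First, deg p = 2. A generic line meets the curve in up to 2 points.
Next, checking where it meets the axes: the y-axis gridline crossings are at y ∈ {-1, 0}; among the integer gridlines, it crosses the x-axis at x ∈ {-1, 0}.
Finally, these observations pin down the coefficients.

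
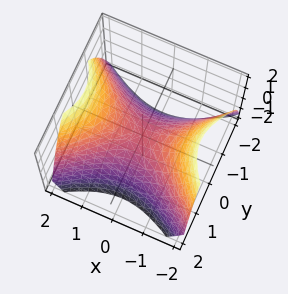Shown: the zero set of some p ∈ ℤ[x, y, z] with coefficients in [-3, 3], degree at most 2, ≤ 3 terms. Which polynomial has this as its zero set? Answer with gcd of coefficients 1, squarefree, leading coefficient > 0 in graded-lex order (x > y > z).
First, degree: a saddle surface; a quadric, so deg p = 2.
Next, symmetries: mirror symmetry x ↦ −x ⇒ only even powers of x; the y ↦ −y reflection is a symmetry, so y appears only in even powers.
Next, from the visible intercepts: one x-axis crossing is at x = 0; it meets the y-axis at y = 0 (among the integer gridlines).
Finally, assembling these constraints gives the stated polynomial.

2*x^2 - 3*y^2 - 3*z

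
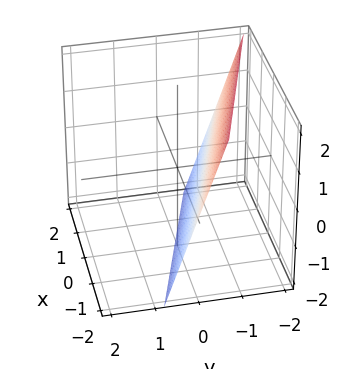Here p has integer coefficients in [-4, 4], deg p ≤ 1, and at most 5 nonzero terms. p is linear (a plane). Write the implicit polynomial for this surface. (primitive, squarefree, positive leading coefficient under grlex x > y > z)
1. Degree: every cross-section is a straight line — this is a plane, so deg p = 1.
2. Observable constraints: one z-axis crossing is at z = -2; one x-axis crossing is at x = -2.
3. Putting this together gives p.

x + 3*y + z + 2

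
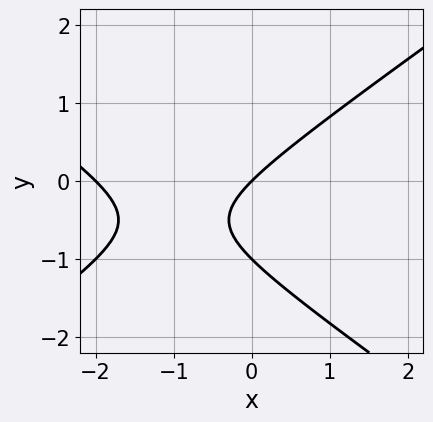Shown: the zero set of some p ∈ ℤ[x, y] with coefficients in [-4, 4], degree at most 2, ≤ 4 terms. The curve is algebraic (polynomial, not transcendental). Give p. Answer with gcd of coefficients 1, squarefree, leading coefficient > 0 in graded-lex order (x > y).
x^2 - 2*y^2 + 2*x - 2*y

Degree: a generic line meets the curve in up to 2 points, so deg p = 2.
Checking where it meets the axes: among the integer gridlines, it crosses the y-axis at y ∈ {-1, 0}; among the integer gridlines, it crosses the x-axis at x ∈ {-2, 0}.
These observations pin down the coefficients.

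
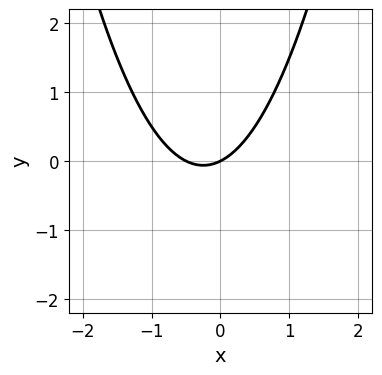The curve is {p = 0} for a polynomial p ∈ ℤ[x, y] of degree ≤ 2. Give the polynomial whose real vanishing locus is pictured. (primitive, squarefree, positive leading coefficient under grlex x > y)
2*x^2 + x - 2*y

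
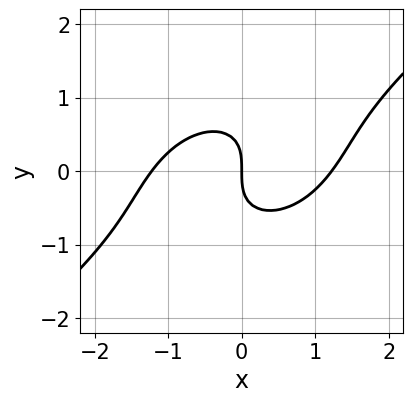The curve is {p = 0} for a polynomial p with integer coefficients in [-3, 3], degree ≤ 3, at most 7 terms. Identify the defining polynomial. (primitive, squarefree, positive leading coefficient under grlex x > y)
(a) deg p = 3.
(b) Against the integer gridlines: one y-axis crossing is at y = 0; it meets the x-axis at x = 0 (among the integer gridlines).
(c) Putting this together gives p.

2*x^3 - 3*x^2*y + 3*x*y^2 - 3*y^3 - 3*x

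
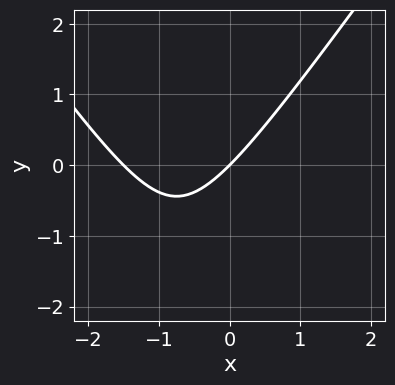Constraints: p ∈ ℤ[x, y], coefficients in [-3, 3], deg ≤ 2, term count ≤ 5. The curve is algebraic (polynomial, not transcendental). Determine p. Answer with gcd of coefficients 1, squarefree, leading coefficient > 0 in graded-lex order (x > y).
2*x^2 - y^2 + 3*x - 3*y

deg p = 2. A generic line meets the curve in up to 2 points.
Against the integer gridlines: one x-axis crossing is at x = 0; it meets the y-axis at y = 0 (among the integer gridlines).
The integer polynomial consistent with all of this is the stated p.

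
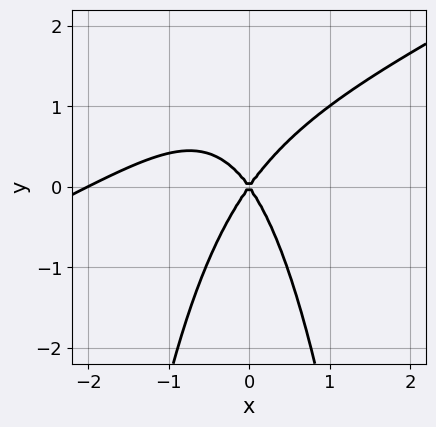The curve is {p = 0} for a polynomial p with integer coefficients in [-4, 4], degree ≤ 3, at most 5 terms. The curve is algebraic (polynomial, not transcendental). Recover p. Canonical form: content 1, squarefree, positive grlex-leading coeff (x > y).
x^3 - 2*x^2*y + 2*x^2 - y^2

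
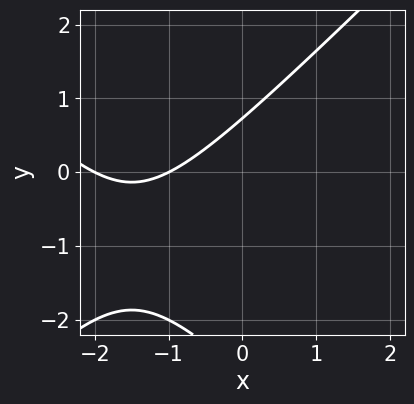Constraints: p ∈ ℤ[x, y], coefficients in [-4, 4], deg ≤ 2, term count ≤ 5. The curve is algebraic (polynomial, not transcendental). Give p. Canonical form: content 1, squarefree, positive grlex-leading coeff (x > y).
x^2 - y^2 + 3*x - 2*y + 2

Degree: no degree-1 curve has this shape, so deg p = 2.
From the visible intercepts: the x-axis gridline crossings are at x ∈ {-2, -1}.
These observations pin down the coefficients.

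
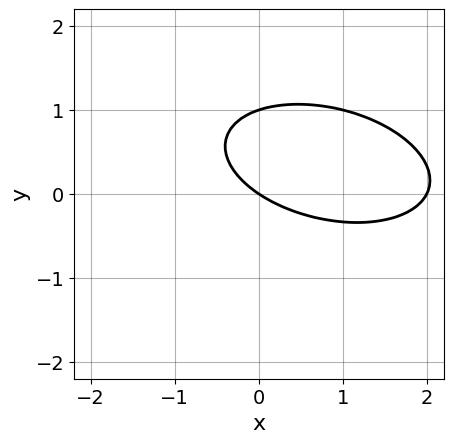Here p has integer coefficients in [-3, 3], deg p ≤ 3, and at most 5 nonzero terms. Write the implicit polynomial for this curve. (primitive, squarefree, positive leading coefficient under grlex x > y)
(a) deg p = 2.
(b) Reading off the gridlines: the x-axis gridline crossings are at x ∈ {0, 2}; among the integer gridlines, it crosses the y-axis at y ∈ {0, 1}.
(c) The integer polynomial consistent with all of this is the stated p.

x^2 + x*y + 3*y^2 - 2*x - 3*y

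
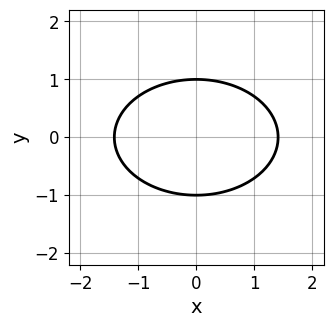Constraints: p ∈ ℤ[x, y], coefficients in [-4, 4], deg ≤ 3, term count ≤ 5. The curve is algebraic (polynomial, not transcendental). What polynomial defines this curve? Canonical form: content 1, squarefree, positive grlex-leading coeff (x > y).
x^2 + 2*y^2 - 2

deg p = 2. No degree-1 curve has this shape.
Symmetries: it's symmetric under x → −x, forcing even powers of x; it's symmetric under y → −y, forcing even powers of y.
Reading off the gridlines: among the integer gridlines, it crosses the y-axis at y ∈ {-1, 1}.
Matching integer coefficients to the picture gives p.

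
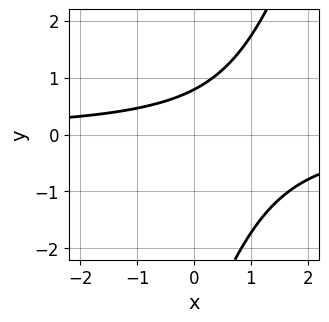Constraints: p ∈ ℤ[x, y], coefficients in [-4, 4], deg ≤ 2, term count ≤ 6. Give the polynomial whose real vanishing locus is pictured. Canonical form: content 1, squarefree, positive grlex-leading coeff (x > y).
1. The degree is 2 — no degree-1 curve has this shape.
2. From the visible intercepts: the curve avoids every integer x-axis point in the box.
3. The integer polynomial consistent with all of this is the stated p.

3*x*y - y^2 - 3*y + 3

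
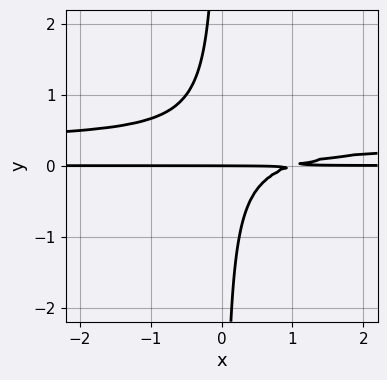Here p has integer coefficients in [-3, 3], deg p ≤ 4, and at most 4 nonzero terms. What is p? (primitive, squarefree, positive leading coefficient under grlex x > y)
First, degree: a generic line meets the curve in up to 3 points, so deg p = 3.
Then, observable constraints: it meets the y-axis at y = 0 (among the integer gridlines); the visible x-axis segment lies entirely on the curve.
Finally, the integer polynomial consistent with all of this is the stated p.

3*x*y^2 - x*y + y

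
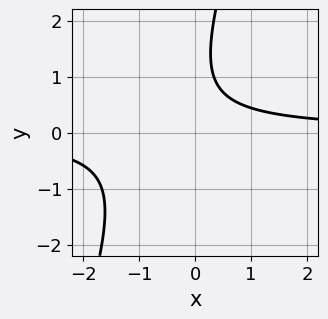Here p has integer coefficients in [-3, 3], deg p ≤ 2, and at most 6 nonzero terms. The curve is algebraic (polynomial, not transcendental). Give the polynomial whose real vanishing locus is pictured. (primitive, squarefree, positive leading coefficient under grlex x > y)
3*x*y - y^2 + 2*y - 2

(a) The degree is 2 — the shape is more complex than any degree-1 curve.
(b) From the visible intercepts: it misses every integer gridline on the y-axis; it misses every integer gridline on the x-axis.
(c) Assembling these constraints gives the stated polynomial.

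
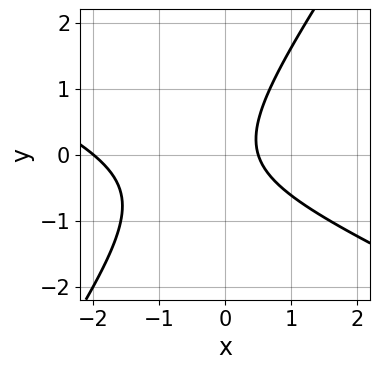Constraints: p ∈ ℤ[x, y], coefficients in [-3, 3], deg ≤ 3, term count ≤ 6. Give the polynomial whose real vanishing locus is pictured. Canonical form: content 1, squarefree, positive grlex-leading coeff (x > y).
Degree: no degree-1 curve has this shape, so deg p = 2.
Reading off the gridlines: one x-axis crossing is at x = -2; the curve avoids every integer y-axis point in the box.
Assembling these constraints gives the stated polynomial.

2*x^2 + 3*x*y - 3*y^2 + 3*x - 2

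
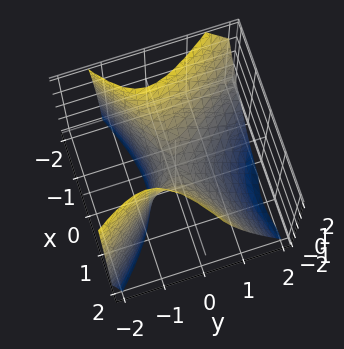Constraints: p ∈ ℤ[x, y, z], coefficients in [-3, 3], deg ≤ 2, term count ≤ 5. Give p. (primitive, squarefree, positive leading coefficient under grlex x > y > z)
2*x^2 - 2*x*y - 3*y^2 - 2*y*z - 2*z

First, the degree is 2 — the shape is more complex than any degree-1 surface.
Then, from the visible intercepts: it crosses the x-axis at the gridline x = 0; one z-axis crossing is at z = 0.
Finally, matching integer coefficients to the picture gives p.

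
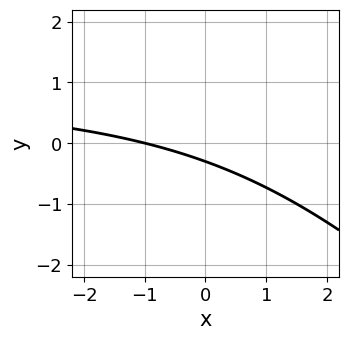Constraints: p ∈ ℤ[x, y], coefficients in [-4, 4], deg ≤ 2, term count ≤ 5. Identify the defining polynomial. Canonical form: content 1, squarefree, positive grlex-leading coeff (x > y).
deg p = 2. A generic line meets the curve in up to 2 points.
Reading off the gridlines: it crosses the x-axis at the gridline x = -1.
Solving for integer coefficients yields p as stated.

x*y + y^2 - x - 3*y - 1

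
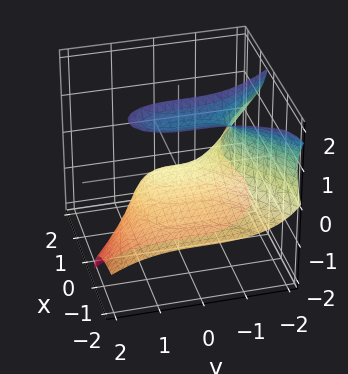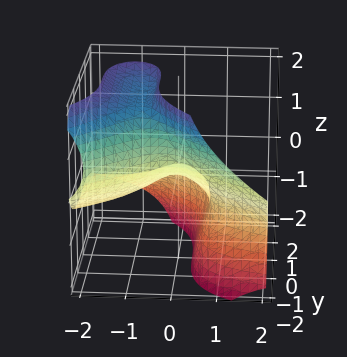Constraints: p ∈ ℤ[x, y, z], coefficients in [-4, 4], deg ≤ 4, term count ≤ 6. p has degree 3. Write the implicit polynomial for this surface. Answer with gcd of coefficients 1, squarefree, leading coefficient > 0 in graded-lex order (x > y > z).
First, deg p = 3.
Next, reading off the gridlines: it crosses the z-axis at the gridline z = 0; one x-axis crossing is at x = 0.
Finally, putting this together gives p.

2*x^2*z + 3*x*z^2 + y^3 + 2*x^2 + 2*z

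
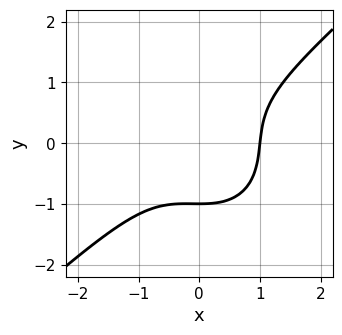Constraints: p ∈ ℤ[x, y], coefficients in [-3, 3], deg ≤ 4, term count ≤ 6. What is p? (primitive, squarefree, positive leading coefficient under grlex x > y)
3*x^3 - x^2*y - 3*y^3 - 3

deg p = 3.
Observable constraints: one y-axis crossing is at y = -1; it crosses the x-axis at the gridline x = 1.
Putting this together gives p.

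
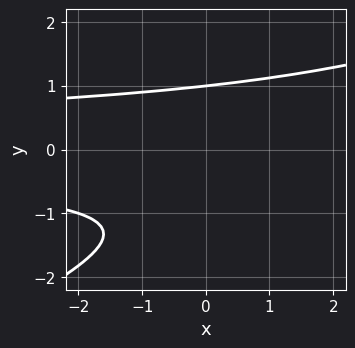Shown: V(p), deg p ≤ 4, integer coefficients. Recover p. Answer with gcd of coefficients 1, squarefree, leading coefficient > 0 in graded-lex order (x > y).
x*y^2 - 2*y^3 - 2*y^2 + y + 3

The degree is 3 — a generic line meets the curve in up to 3 points.
From the visible intercepts: it crosses the y-axis at the gridline y = 1; the curve avoids every integer x-axis point in the box.
Fitting integer coefficients to these (and the overall shape) gives p.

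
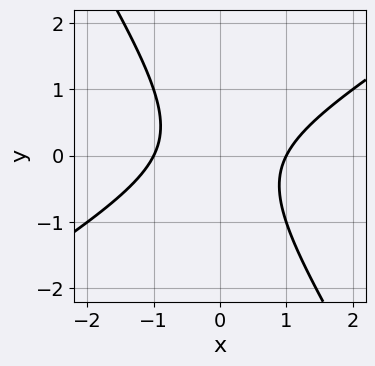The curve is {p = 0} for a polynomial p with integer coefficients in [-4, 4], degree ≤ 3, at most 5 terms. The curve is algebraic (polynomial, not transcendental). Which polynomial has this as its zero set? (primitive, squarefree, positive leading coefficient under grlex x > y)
x^2 - x*y - y^2 - 1

First, deg p = 2.
Then, against the integer gridlines: among the integer gridlines, it crosses the x-axis at x ∈ {-1, 1}; it misses every integer gridline on the y-axis.
Finally, together with the visible shape, these determine p as stated.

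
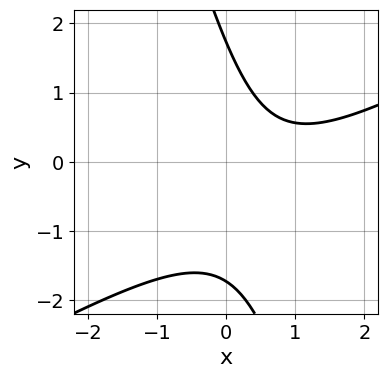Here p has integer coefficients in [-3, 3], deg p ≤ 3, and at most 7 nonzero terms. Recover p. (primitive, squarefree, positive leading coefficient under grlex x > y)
First, deg p = 2. The shape is more complex than any degree-1 curve.
Then, checking where it meets the axes: no x-intercept at any integer in the box.
Finally, putting this together gives p.

2*x^2 - 3*x*y - y^2 - 3*x + 3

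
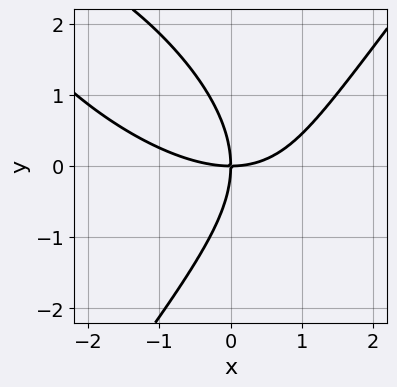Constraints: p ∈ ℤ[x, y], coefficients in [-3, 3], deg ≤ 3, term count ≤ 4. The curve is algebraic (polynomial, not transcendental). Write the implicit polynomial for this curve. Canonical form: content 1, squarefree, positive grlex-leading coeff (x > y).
x^3 + x^2*y - y^3 - 3*x*y

First, degree: no degree-2 curve has this shape, so deg p = 3.
Next, against the integer gridlines: it meets the x-axis at x = 0 (among the integer gridlines); it meets the y-axis at y = 0 (among the integer gridlines).
Finally, these observations pin down the coefficients.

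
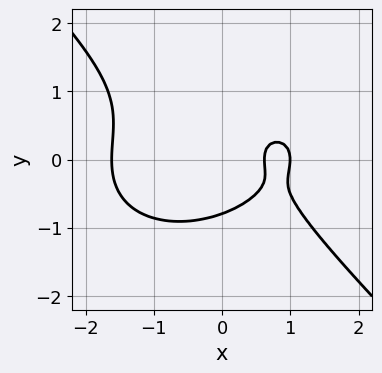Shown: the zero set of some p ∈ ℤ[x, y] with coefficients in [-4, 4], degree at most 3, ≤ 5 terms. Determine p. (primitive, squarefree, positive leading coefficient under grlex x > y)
The degree is 3 — the shape is more complex than any degree-2 curve.
Against the integer gridlines: it crosses the x-axis at the gridline x = 1.
These observations pin down the coefficients.

x^3 + x*y^2 + 2*y^3 - 2*x + 1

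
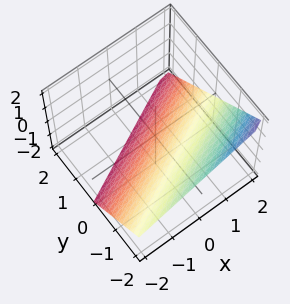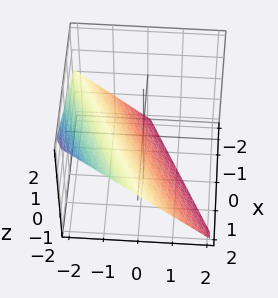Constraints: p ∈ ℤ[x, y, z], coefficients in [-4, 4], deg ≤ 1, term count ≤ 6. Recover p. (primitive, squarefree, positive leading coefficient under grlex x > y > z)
x - 2*y - 2*z - 2

1. deg p = 1. Every cross-section is a straight line — this is a plane.
2. Reading off the gridlines: one z-axis crossing is at z = -1; it crosses the x-axis at the gridline x = 2; it meets the y-axis at y = -1 (among the integer gridlines).
3. Together with the visible shape, these determine p as stated.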